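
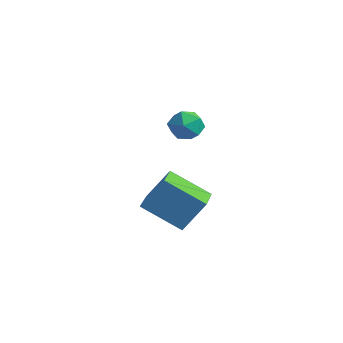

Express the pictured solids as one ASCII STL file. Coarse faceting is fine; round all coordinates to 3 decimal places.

solid 
facet normal 0.149 0.371 0.917
outer loop
vertex -1.046 0.993 2.57
vertex -0.984 0.212 2.876
vertex -0.297 0.613 2.602
endloop
endfacet
facet normal 0.397 0.817 0.418
outer loop
vertex -1.046 0.993 2.57
vertex -0.297 0.613 2.602
vertex -0.511 1.063 1.925
endloop
endfacet
facet normal -0.145 0.989 -0.013
outer loop
vertex -1.046 0.993 2.57
vertex -0.511 1.063 1.925
vertex -1.33 0.941 1.78
endloop
endfacet
facet normal -0.728 0.650 0.219
outer loop
vertex -1.046 0.993 2.57
vertex -1.33 0.941 1.78
vertex -1.623 0.415 2.368
endloop
endfacet
facet normal -0.546 0.268 0.794
outer loop
vertex -1.046 0.993 2.57
vertex -1.623 0.415 2.368
vertex -0.984 0.212 2.876
endloop
endfacet
facet normal 0.883 0.468 0.032
outer loop
vertex -0.511 1.063 1.925
vertex -0.297 0.613 2.602
vertex -0.117 0.325 1.832
endloop
endfacet
facet normal 0.483 -0.254 0.838
outer loop
vertex -0.297 0.613 2.602
vertex -0.984 0.212 2.876
vertex -0.41 -0.201 2.42
endloop
endfacet
facet normal -0.642 -0.423 0.639
outer loop
vertex -0.984 0.212 2.876
vertex -1.623 0.415 2.368
vertex -1.229 -0.323 2.275
endloop
endfacet
facet normal -0.936 0.195 -0.292
outer loop
vertex -1.623 0.415 2.368
vertex -1.33 0.941 1.78
vertex -1.443 0.127 1.598
endloop
endfacet
facet normal 0.007 0.746 -0.666
outer loop
vertex -1.33 0.941 1.78
vertex -0.511 1.063 1.925
vertex -0.756 0.528 1.324
endloop
endfacet
facet normal 0.728 -0.650 -0.219
outer loop
vertex -0.694 -0.253 1.63
vertex -0.117 0.325 1.832
vertex -0.41 -0.201 2.42
endloop
endfacet
facet normal 0.145 -0.989 0.013
outer loop
vertex -0.694 -0.253 1.63
vertex -0.41 -0.201 2.42
vertex -1.229 -0.323 2.275
endloop
endfacet
facet normal -0.397 -0.817 -0.418
outer loop
vertex -0.694 -0.253 1.63
vertex -1.229 -0.323 2.275
vertex -1.443 0.127 1.598
endloop
endfacet
facet normal -0.149 -0.371 -0.917
outer loop
vertex -0.694 -0.253 1.63
vertex -1.443 0.127 1.598
vertex -0.756 0.528 1.324
endloop
endfacet
facet normal 0.546 -0.268 -0.794
outer loop
vertex -0.694 -0.253 1.63
vertex -0.756 0.528 1.324
vertex -0.117 0.325 1.832
endloop
endfacet
facet normal 0.936 -0.195 0.292
outer loop
vertex -0.41 -0.201 2.42
vertex -0.117 0.325 1.832
vertex -0.297 0.613 2.602
endloop
endfacet
facet normal -0.007 -0.746 0.666
outer loop
vertex -1.229 -0.323 2.275
vertex -0.41 -0.201 2.42
vertex -0.984 0.212 2.876
endloop
endfacet
facet normal -0.883 -0.468 -0.032
outer loop
vertex -1.443 0.127 1.598
vertex -1.229 -0.323 2.275
vertex -1.623 0.415 2.368
endloop
endfacet
facet normal -0.483 0.254 -0.838
outer loop
vertex -0.756 0.528 1.324
vertex -1.443 0.127 1.598
vertex -1.33 0.941 1.78
endloop
endfacet
facet normal 0.642 0.423 -0.639
outer loop
vertex -0.117 0.325 1.832
vertex -0.756 0.528 1.324
vertex -0.511 1.063 1.925
endloop
endfacet
facet normal -0.316 -0.480 -0.819
outer loop
vertex -1.923 -1.157 -2.335
vertex -3.056 0.218 -2.704
vertex -0.441 -0.234 -3.447
endloop
endfacet
facet normal 0.623 -0.756 0.203
outer loop
vertex 0.096 0.582 -2.056
vertex -1.923 -1.157 -2.335
vertex -0.441 -0.234 -3.447
endloop
endfacet
facet normal -0.316 -0.480 -0.818
outer loop
vertex -0.441 -0.234 -3.447
vertex -3.056 0.218 -2.704
vertex -1.574 1.141 -3.817
endloop
endfacet
facet normal 0.716 0.445 -0.538
outer loop
vertex -1.574 1.141 -3.817
vertex 0.096 0.582 -2.056
vertex -0.441 -0.234 -3.447
endloop
endfacet
facet normal -0.716 -0.446 0.538
outer loop
vertex -1.923 -1.157 -2.335
vertex -2.519 1.034 -1.313
vertex -3.056 0.218 -2.704
endloop
endfacet
facet normal 0.623 -0.756 0.203
outer loop
vertex -1.386 -0.341 -0.943
vertex -1.923 -1.157 -2.335
vertex 0.096 0.582 -2.056
endloop
endfacet
facet normal -0.716 -0.445 0.537
outer loop
vertex -1.386 -0.341 -0.943
vertex -2.519 1.034 -1.313
vertex -1.923 -1.157 -2.335
endloop
endfacet
facet normal -0.623 0.756 -0.203
outer loop
vertex -3.056 0.218 -2.704
vertex -2.519 1.034 -1.313
vertex -1.574 1.141 -3.817
endloop
endfacet
facet normal 0.716 0.446 -0.537
outer loop
vertex -1.037 1.957 -2.425
vertex 0.096 0.582 -2.056
vertex -1.574 1.141 -3.817
endloop
endfacet
facet normal -0.623 0.756 -0.203
outer loop
vertex -1.574 1.141 -3.817
vertex -2.519 1.034 -1.313
vertex -1.037 1.957 -2.425
endloop
endfacet
facet normal 0.316 0.480 0.819
outer loop
vertex -1.037 1.957 -2.425
vertex -1.386 -0.341 -0.943
vertex 0.096 0.582 -2.056
endloop
endfacet
facet normal 0.315 0.480 0.819
outer loop
vertex -2.519 1.034 -1.313
vertex -1.386 -0.341 -0.943
vertex -1.037 1.957 -2.425
endloop
endfacet

endsolid


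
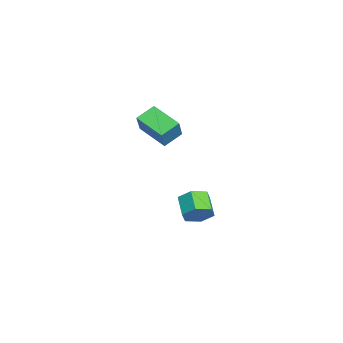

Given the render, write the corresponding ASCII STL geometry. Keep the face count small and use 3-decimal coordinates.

solid 
facet normal -0.536 0.707 0.462
outer loop
vertex 1.671 -1.023 3.887
vertex 2.802 0.276 3.212
vertex 0.85 -0.901 2.747
endloop
endfacet
facet normal -0.611 -0.702 0.365
outer loop
vertex 1.498 -1.756 2.188
vertex 1.671 -1.023 3.887
vertex 0.85 -0.901 2.747
endloop
endfacet
facet normal -0.536 0.707 0.462
outer loop
vertex 0.85 -0.901 2.747
vertex 2.802 0.276 3.212
vertex 1.981 0.398 2.072
endloop
endfacet
facet normal -0.582 0.087 -0.808
outer loop
vertex 1.981 0.398 2.072
vertex 1.498 -1.756 2.188
vertex 0.85 -0.901 2.747
endloop
endfacet
facet normal 0.582 -0.087 0.808
outer loop
vertex 1.671 -1.023 3.887
vertex 3.45 -0.579 2.653
vertex 2.802 0.276 3.212
endloop
endfacet
facet normal -0.611 -0.702 0.365
outer loop
vertex 2.319 -1.878 3.328
vertex 1.671 -1.023 3.887
vertex 1.498 -1.756 2.188
endloop
endfacet
facet normal 0.582 -0.087 0.808
outer loop
vertex 2.319 -1.878 3.328
vertex 3.45 -0.579 2.653
vertex 1.671 -1.023 3.887
endloop
endfacet
facet normal 0.611 0.702 -0.365
outer loop
vertex 2.802 0.276 3.212
vertex 3.45 -0.579 2.653
vertex 1.981 0.398 2.072
endloop
endfacet
facet normal -0.582 0.087 -0.808
outer loop
vertex 2.629 -0.457 1.513
vertex 1.498 -1.756 2.188
vertex 1.981 0.398 2.072
endloop
endfacet
facet normal 0.611 0.702 -0.365
outer loop
vertex 1.981 0.398 2.072
vertex 3.45 -0.579 2.653
vertex 2.629 -0.457 1.513
endloop
endfacet
facet normal 0.536 -0.707 -0.462
outer loop
vertex 2.629 -0.457 1.513
vertex 2.319 -1.878 3.328
vertex 1.498 -1.756 2.188
endloop
endfacet
facet normal 0.536 -0.707 -0.462
outer loop
vertex 3.45 -0.579 2.653
vertex 2.319 -1.878 3.328
vertex 2.629 -0.457 1.513
endloop
endfacet
facet normal 0.829 0.194 -0.525
outer loop
vertex 2.324 1.104 -3.185
vertex 1.825 1.24 -3.922
vertex 2.013 1.927 -3.372
endloop
endfacet
facet normal 0.440 0.354 0.826
outer loop
vertex 2.324 1.104 -3.185
vertex 2.013 1.927 -3.372
vertex 1.213 0.844 -2.482
endloop
endfacet
facet normal 0.440 0.353 0.825
outer loop
vertex 1.213 0.844 -2.482
vertex 2.013 1.927 -3.372
vertex 0.902 1.667 -2.668
endloop
endfacet
facet normal -0.829 -0.195 0.525
outer loop
vertex 1.213 0.844 -2.482
vertex 0.902 1.667 -2.668
vertex 0.715 0.98 -3.218
endloop
endfacet
facet normal 0.828 0.194 -0.526
outer loop
vertex 2.013 1.927 -3.372
vertex 1.825 1.24 -3.922
vertex 1.514 2.064 -4.108
endloop
endfacet
facet normal -0.079 0.969 0.234
outer loop
vertex 2.013 1.927 -3.372
vertex 1.514 2.064 -4.108
vertex 0.902 1.667 -2.668
endloop
endfacet
facet normal -0.079 0.969 0.234
outer loop
vertex 0.902 1.667 -2.668
vertex 1.514 2.064 -4.108
vertex 0.404 1.804 -3.405
endloop
endfacet
facet normal -0.829 -0.194 0.524
outer loop
vertex 0.902 1.667 -2.668
vertex 0.404 1.804 -3.405
vertex 0.715 0.98 -3.218
endloop
endfacet
facet normal 0.829 0.194 -0.525
outer loop
vertex 1.514 2.064 -4.108
vertex 1.825 1.24 -3.922
vertex 1.327 1.376 -4.658
endloop
endfacet
facet normal -0.520 0.615 -0.593
outer loop
vertex 1.514 2.064 -4.108
vertex 1.327 1.376 -4.658
vertex 0.404 1.804 -3.405
endloop
endfacet
facet normal -0.519 0.616 -0.593
outer loop
vertex 0.404 1.804 -3.405
vertex 1.327 1.376 -4.658
vertex 0.216 1.116 -3.955
endloop
endfacet
facet normal -0.829 -0.194 0.525
outer loop
vertex 0.404 1.804 -3.405
vertex 0.216 1.116 -3.955
vertex 0.715 0.98 -3.218
endloop
endfacet
facet normal 0.829 0.195 -0.525
outer loop
vertex 1.327 1.376 -4.658
vertex 1.825 1.24 -3.922
vertex 1.638 0.553 -4.472
endloop
endfacet
facet normal -0.440 -0.353 -0.826
outer loop
vertex 1.327 1.376 -4.658
vertex 1.638 0.553 -4.472
vertex 0.216 1.116 -3.955
endloop
endfacet
facet normal -0.440 -0.354 -0.825
outer loop
vertex 0.216 1.116 -3.955
vertex 1.638 0.553 -4.472
vertex 0.527 0.293 -3.768
endloop
endfacet
facet normal -0.829 -0.194 0.525
outer loop
vertex 0.216 1.116 -3.955
vertex 0.527 0.293 -3.768
vertex 0.715 0.98 -3.218
endloop
endfacet
facet normal 0.829 0.194 -0.524
outer loop
vertex 1.638 0.553 -4.472
vertex 1.825 1.24 -3.922
vertex 2.136 0.416 -3.735
endloop
endfacet
facet normal 0.079 -0.969 -0.233
outer loop
vertex 1.638 0.553 -4.472
vertex 2.136 0.416 -3.735
vertex 0.527 0.293 -3.768
endloop
endfacet
facet normal 0.079 -0.969 -0.234
outer loop
vertex 0.527 0.293 -3.768
vertex 2.136 0.416 -3.735
vertex 1.026 0.156 -3.032
endloop
endfacet
facet normal -0.828 -0.194 0.526
outer loop
vertex 0.527 0.293 -3.768
vertex 1.026 0.156 -3.032
vertex 0.715 0.98 -3.218
endloop
endfacet
facet normal 0.829 0.194 -0.525
outer loop
vertex 2.136 0.416 -3.735
vertex 1.825 1.24 -3.922
vertex 2.324 1.104 -3.185
endloop
endfacet
facet normal 0.519 -0.616 0.593
outer loop
vertex 2.136 0.416 -3.735
vertex 2.324 1.104 -3.185
vertex 1.026 0.156 -3.032
endloop
endfacet
facet normal 0.519 -0.615 0.593
outer loop
vertex 1.026 0.156 -3.032
vertex 2.324 1.104 -3.185
vertex 1.213 0.844 -2.482
endloop
endfacet
facet normal -0.829 -0.194 0.525
outer loop
vertex 1.026 0.156 -3.032
vertex 1.213 0.844 -2.482
vertex 0.715 0.98 -3.218
endloop
endfacet

endsolid


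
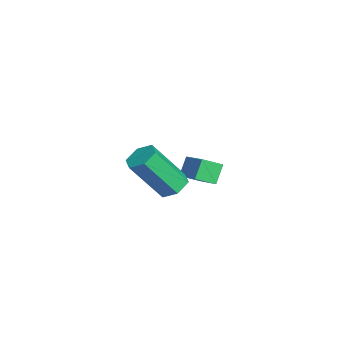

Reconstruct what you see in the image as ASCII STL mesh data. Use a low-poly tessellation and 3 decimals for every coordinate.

solid 
facet normal -0.070 0.576 -0.814
outer loop
vertex 4.361 0.218 -0.868
vertex 3.688 0.117 -0.882
vertex 3.946 0.641 -0.533
endloop
endfacet
facet normal 0.790 0.530 0.309
outer loop
vertex 4.361 0.218 -0.868
vertex 3.946 0.641 -0.533
vertex 4.504 -0.976 0.816
endloop
endfacet
facet normal 0.790 0.530 0.309
outer loop
vertex 4.504 -0.976 0.816
vertex 3.946 0.641 -0.533
vertex 4.09 -0.554 1.151
endloop
endfacet
facet normal 0.070 -0.577 0.814
outer loop
vertex 4.504 -0.976 0.816
vertex 4.09 -0.554 1.151
vertex 3.832 -1.077 0.802
endloop
endfacet
facet normal -0.070 0.577 -0.814
outer loop
vertex 3.946 0.641 -0.533
vertex 3.688 0.117 -0.882
vertex 3.274 0.54 -0.547
endloop
endfacet
facet normal -0.133 0.803 0.581
outer loop
vertex 3.946 0.641 -0.533
vertex 3.274 0.54 -0.547
vertex 4.09 -0.554 1.151
endloop
endfacet
facet normal -0.133 0.803 0.581
outer loop
vertex 4.09 -0.554 1.151
vertex 3.274 0.54 -0.547
vertex 3.417 -0.655 1.137
endloop
endfacet
facet normal 0.070 -0.577 0.814
outer loop
vertex 4.09 -0.554 1.151
vertex 3.417 -0.655 1.137
vertex 3.832 -1.077 0.802
endloop
endfacet
facet normal -0.070 0.577 -0.814
outer loop
vertex 3.274 0.54 -0.547
vertex 3.688 0.117 -0.882
vertex 3.016 0.016 -0.896
endloop
endfacet
facet normal -0.923 0.273 0.272
outer loop
vertex 3.274 0.54 -0.547
vertex 3.016 0.016 -0.896
vertex 3.417 -0.655 1.137
endloop
endfacet
facet normal -0.923 0.273 0.272
outer loop
vertex 3.417 -0.655 1.137
vertex 3.016 0.016 -0.896
vertex 3.159 -1.178 0.788
endloop
endfacet
facet normal 0.070 -0.577 0.814
outer loop
vertex 3.417 -0.655 1.137
vertex 3.159 -1.178 0.788
vertex 3.832 -1.077 0.802
endloop
endfacet
facet normal -0.070 0.577 -0.814
outer loop
vertex 3.016 0.016 -0.896
vertex 3.688 0.117 -0.882
vertex 3.43 -0.406 -1.231
endloop
endfacet
facet normal -0.790 -0.530 -0.309
outer loop
vertex 3.016 0.016 -0.896
vertex 3.43 -0.406 -1.231
vertex 3.159 -1.178 0.788
endloop
endfacet
facet normal -0.790 -0.530 -0.309
outer loop
vertex 3.159 -1.178 0.788
vertex 3.43 -0.406 -1.231
vertex 3.574 -1.601 0.453
endloop
endfacet
facet normal 0.070 -0.576 0.814
outer loop
vertex 3.159 -1.178 0.788
vertex 3.574 -1.601 0.453
vertex 3.832 -1.077 0.802
endloop
endfacet
facet normal -0.070 0.577 -0.814
outer loop
vertex 3.43 -0.406 -1.231
vertex 3.688 0.117 -0.882
vertex 4.103 -0.305 -1.217
endloop
endfacet
facet normal 0.133 -0.803 -0.581
outer loop
vertex 3.43 -0.406 -1.231
vertex 4.103 -0.305 -1.217
vertex 3.574 -1.601 0.453
endloop
endfacet
facet normal 0.133 -0.803 -0.581
outer loop
vertex 3.574 -1.601 0.453
vertex 4.103 -0.305 -1.217
vertex 4.246 -1.5 0.467
endloop
endfacet
facet normal 0.070 -0.577 0.814
outer loop
vertex 3.574 -1.601 0.453
vertex 4.246 -1.5 0.467
vertex 3.832 -1.077 0.802
endloop
endfacet
facet normal -0.070 0.577 -0.814
outer loop
vertex 4.103 -0.305 -1.217
vertex 3.688 0.117 -0.882
vertex 4.361 0.218 -0.868
endloop
endfacet
facet normal 0.923 -0.273 -0.272
outer loop
vertex 4.103 -0.305 -1.217
vertex 4.361 0.218 -0.868
vertex 4.246 -1.5 0.467
endloop
endfacet
facet normal 0.923 -0.273 -0.272
outer loop
vertex 4.246 -1.5 0.467
vertex 4.361 0.218 -0.868
vertex 4.504 -0.976 0.816
endloop
endfacet
facet normal 0.070 -0.577 0.814
outer loop
vertex 4.246 -1.5 0.467
vertex 4.504 -0.976 0.816
vertex 3.832 -1.077 0.802
endloop
endfacet
facet normal -0.516 0.312 0.798
outer loop
vertex -0.39 1.423 -2.026
vertex -0.551 2.245 -2.452
vertex -1.615 0.881 -2.606
endloop
endfacet
facet normal 0.172 -0.874 0.454
outer loop
vertex -1.109 0.575 -3.388
vertex -0.39 1.423 -2.026
vertex -1.615 0.881 -2.606
endloop
endfacet
facet normal -0.516 0.313 0.797
outer loop
vertex -1.615 0.881 -2.606
vertex -0.551 2.245 -2.452
vertex -1.776 1.703 -3.033
endloop
endfacet
facet normal -0.839 -0.371 -0.398
outer loop
vertex -1.776 1.703 -3.033
vertex -1.109 0.575 -3.388
vertex -1.615 0.881 -2.606
endloop
endfacet
facet normal 0.839 0.371 0.398
outer loop
vertex -0.39 1.423 -2.026
vertex -0.045 1.939 -3.234
vertex -0.551 2.245 -2.452
endloop
endfacet
facet normal 0.172 -0.874 0.454
outer loop
vertex 0.116 1.117 -2.807
vertex -0.39 1.423 -2.026
vertex -1.109 0.575 -3.388
endloop
endfacet
facet normal 0.839 0.371 0.398
outer loop
vertex 0.116 1.117 -2.807
vertex -0.045 1.939 -3.234
vertex -0.39 1.423 -2.026
endloop
endfacet
facet normal -0.172 0.875 -0.453
outer loop
vertex -0.551 2.245 -2.452
vertex -0.045 1.939 -3.234
vertex -1.776 1.703 -3.033
endloop
endfacet
facet normal -0.839 -0.371 -0.398
outer loop
vertex -1.27 1.397 -3.814
vertex -1.109 0.575 -3.388
vertex -1.776 1.703 -3.033
endloop
endfacet
facet normal -0.172 0.874 -0.454
outer loop
vertex -1.776 1.703 -3.033
vertex -0.045 1.939 -3.234
vertex -1.27 1.397 -3.814
endloop
endfacet
facet normal 0.516 -0.312 -0.797
outer loop
vertex -1.27 1.397 -3.814
vertex 0.116 1.117 -2.807
vertex -1.109 0.575 -3.388
endloop
endfacet
facet normal 0.516 -0.313 -0.797
outer loop
vertex -0.045 1.939 -3.234
vertex 0.116 1.117 -2.807
vertex -1.27 1.397 -3.814
endloop
endfacet

endsolid


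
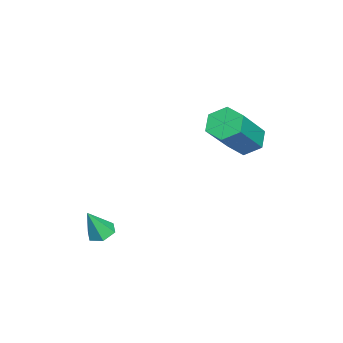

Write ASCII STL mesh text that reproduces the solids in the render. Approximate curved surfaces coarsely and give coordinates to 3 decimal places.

solid 
facet normal -0.657 0.263 -0.707
outer loop
vertex -1.567 3.565 0.767
vertex -1.956 2.977 0.91
vertex -2.089 3.591 1.262
endloop
endfacet
facet normal 0.207 0.964 0.167
outer loop
vertex -1.567 3.565 0.767
vertex -2.089 3.591 1.262
vertex -0.134 2.991 2.307
endloop
endfacet
facet normal 0.207 0.964 0.167
outer loop
vertex -0.134 2.991 2.307
vertex -2.089 3.591 1.262
vertex -0.656 3.017 2.802
endloop
endfacet
facet normal 0.657 -0.264 0.706
outer loop
vertex -0.134 2.991 2.307
vertex -0.656 3.017 2.802
vertex -0.524 2.403 2.45
endloop
endfacet
facet normal -0.657 0.263 -0.706
outer loop
vertex -2.089 3.591 1.262
vertex -1.956 2.977 0.91
vertex -2.478 3.002 1.405
endloop
endfacet
facet normal -0.525 0.512 0.680
outer loop
vertex -2.089 3.591 1.262
vertex -2.478 3.002 1.405
vertex -0.656 3.017 2.802
endloop
endfacet
facet normal -0.525 0.513 0.679
outer loop
vertex -0.656 3.017 2.802
vertex -2.478 3.002 1.405
vertex -1.046 2.428 2.945
endloop
endfacet
facet normal 0.657 -0.264 0.706
outer loop
vertex -0.656 3.017 2.802
vertex -1.046 2.428 2.945
vertex -0.524 2.403 2.45
endloop
endfacet
facet normal -0.657 0.264 -0.706
outer loop
vertex -2.478 3.002 1.405
vertex -1.956 2.977 0.91
vertex -2.346 2.389 1.053
endloop
endfacet
facet normal -0.731 -0.451 0.512
outer loop
vertex -2.478 3.002 1.405
vertex -2.346 2.389 1.053
vertex -1.046 2.428 2.945
endloop
endfacet
facet normal -0.731 -0.452 0.511
outer loop
vertex -1.046 2.428 2.945
vertex -2.346 2.389 1.053
vertex -0.913 1.815 2.593
endloop
endfacet
facet normal 0.657 -0.263 0.706
outer loop
vertex -1.046 2.428 2.945
vertex -0.913 1.815 2.593
vertex -0.524 2.403 2.45
endloop
endfacet
facet normal -0.657 0.264 -0.706
outer loop
vertex -2.346 2.389 1.053
vertex -1.956 2.977 0.91
vertex -1.824 2.363 0.558
endloop
endfacet
facet normal -0.207 -0.964 -0.167
outer loop
vertex -2.346 2.389 1.053
vertex -1.824 2.363 0.558
vertex -0.913 1.815 2.593
endloop
endfacet
facet normal -0.207 -0.964 -0.167
outer loop
vertex -0.913 1.815 2.593
vertex -1.824 2.363 0.558
vertex -0.391 1.789 2.098
endloop
endfacet
facet normal 0.657 -0.263 0.707
outer loop
vertex -0.913 1.815 2.593
vertex -0.391 1.789 2.098
vertex -0.524 2.403 2.45
endloop
endfacet
facet normal -0.657 0.264 -0.706
outer loop
vertex -1.824 2.363 0.558
vertex -1.956 2.977 0.91
vertex -1.434 2.952 0.415
endloop
endfacet
facet normal 0.525 -0.513 -0.680
outer loop
vertex -1.824 2.363 0.558
vertex -1.434 2.952 0.415
vertex -0.391 1.789 2.098
endloop
endfacet
facet normal 0.525 -0.512 -0.679
outer loop
vertex -0.391 1.789 2.098
vertex -1.434 2.952 0.415
vertex -0.002 2.378 1.955
endloop
endfacet
facet normal 0.657 -0.263 0.706
outer loop
vertex -0.391 1.789 2.098
vertex -0.002 2.378 1.955
vertex -0.524 2.403 2.45
endloop
endfacet
facet normal -0.657 0.263 -0.706
outer loop
vertex -1.434 2.952 0.415
vertex -1.956 2.977 0.91
vertex -1.567 3.565 0.767
endloop
endfacet
facet normal 0.731 0.452 -0.511
outer loop
vertex -1.434 2.952 0.415
vertex -1.567 3.565 0.767
vertex -0.002 2.378 1.955
endloop
endfacet
facet normal 0.731 0.451 -0.512
outer loop
vertex -0.002 2.378 1.955
vertex -1.567 3.565 0.767
vertex -0.134 2.991 2.307
endloop
endfacet
facet normal 0.657 -0.264 0.706
outer loop
vertex -0.002 2.378 1.955
vertex -0.134 2.991 2.307
vertex -0.524 2.403 2.45
endloop
endfacet
facet normal -0.250 0.335 -0.908
outer loop
vertex 1.276 -1.375 -2.545
vertex 0.767 -1.535 -2.464
vertex 0.919 -1.037 -2.322
endloop
endfacet
facet normal 0.750 0.538 0.386
outer loop
vertex 1.276 -1.375 -2.545
vertex 0.919 -1.037 -2.322
vertex 1.073 -1.945 -1.356
endloop
endfacet
facet normal -0.252 0.336 -0.908
outer loop
vertex 0.919 -1.037 -2.322
vertex 0.767 -1.535 -2.464
vertex 0.41 -1.197 -2.24
endloop
endfacet
facet normal -0.114 0.715 0.690
outer loop
vertex 0.919 -1.037 -2.322
vertex 0.41 -1.197 -2.24
vertex 1.073 -1.945 -1.356
endloop
endfacet
facet normal -0.251 0.336 -0.908
outer loop
vertex 0.41 -1.197 -2.24
vertex 0.767 -1.535 -2.464
vertex 0.257 -1.695 -2.382
endloop
endfacet
facet normal -0.774 0.058 0.630
outer loop
vertex 0.41 -1.197 -2.24
vertex 0.257 -1.695 -2.382
vertex 1.073 -1.945 -1.356
endloop
endfacet
facet normal -0.251 0.336 -0.908
outer loop
vertex 0.257 -1.695 -2.382
vertex 0.767 -1.535 -2.464
vertex 0.614 -2.033 -2.606
endloop
endfacet
facet normal -0.570 -0.778 0.264
outer loop
vertex 0.257 -1.695 -2.382
vertex 0.614 -2.033 -2.606
vertex 1.073 -1.945 -1.356
endloop
endfacet
facet normal -0.252 0.336 -0.908
outer loop
vertex 0.614 -2.033 -2.606
vertex 0.767 -1.535 -2.464
vertex 1.123 -1.873 -2.688
endloop
endfacet
facet normal 0.294 -0.955 -0.041
outer loop
vertex 0.614 -2.033 -2.606
vertex 1.123 -1.873 -2.688
vertex 1.073 -1.945 -1.356
endloop
endfacet
facet normal -0.250 0.338 -0.907
outer loop
vertex 1.123 -1.873 -2.688
vertex 0.767 -1.535 -2.464
vertex 1.276 -1.375 -2.545
endloop
endfacet
facet normal 0.954 -0.299 0.020
outer loop
vertex 1.123 -1.873 -2.688
vertex 1.276 -1.375 -2.545
vertex 1.073 -1.945 -1.356
endloop
endfacet

endsolid


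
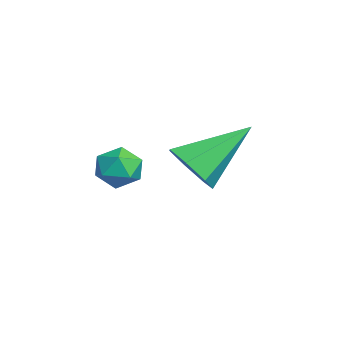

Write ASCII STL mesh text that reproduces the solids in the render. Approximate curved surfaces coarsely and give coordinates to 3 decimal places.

solid 
facet normal -0.372 0.732 0.571
outer loop
vertex 2.941 1.556 -2.576
vertex 3.115 1.213 -2.023
vertex 3.547 1.648 -2.299
endloop
endfacet
facet normal -0.128 0.991 -0.049
outer loop
vertex 2.941 1.556 -2.576
vertex 3.547 1.648 -2.299
vertex 3.485 1.607 -2.968
endloop
endfacet
facet normal -0.478 0.662 -0.578
outer loop
vertex 2.941 1.556 -2.576
vertex 3.485 1.607 -2.968
vertex 3.014 1.147 -3.105
endloop
endfacet
facet normal -0.938 0.200 -0.284
outer loop
vertex 2.941 1.556 -2.576
vertex 3.014 1.147 -3.105
vertex 2.785 0.903 -2.521
endloop
endfacet
facet normal -0.871 0.244 0.426
outer loop
vertex 2.941 1.556 -2.576
vertex 2.785 0.903 -2.521
vertex 3.115 1.213 -2.023
endloop
endfacet
facet normal 0.561 0.821 -0.102
outer loop
vertex 3.485 1.607 -2.968
vertex 3.547 1.648 -2.299
vertex 3.995 1.297 -2.659
endloop
endfacet
facet normal 0.171 0.402 0.900
outer loop
vertex 3.547 1.648 -2.299
vertex 3.115 1.213 -2.023
vertex 3.766 1.053 -2.075
endloop
endfacet
facet normal -0.639 -0.388 0.665
outer loop
vertex 3.115 1.213 -2.023
vertex 2.785 0.903 -2.521
vertex 3.295 0.593 -2.212
endloop
endfacet
facet normal -0.747 -0.457 -0.484
outer loop
vertex 2.785 0.903 -2.521
vertex 3.014 1.147 -3.105
vertex 3.233 0.552 -2.881
endloop
endfacet
facet normal -0.005 0.290 -0.957
outer loop
vertex 3.014 1.147 -3.105
vertex 3.485 1.607 -2.968
vertex 3.665 0.987 -3.157
endloop
endfacet
facet normal 0.938 -0.200 0.284
outer loop
vertex 3.839 0.644 -2.604
vertex 3.995 1.297 -2.659
vertex 3.766 1.053 -2.075
endloop
endfacet
facet normal 0.478 -0.662 0.578
outer loop
vertex 3.839 0.644 -2.604
vertex 3.766 1.053 -2.075
vertex 3.295 0.593 -2.212
endloop
endfacet
facet normal 0.128 -0.991 0.049
outer loop
vertex 3.839 0.644 -2.604
vertex 3.295 0.593 -2.212
vertex 3.233 0.552 -2.881
endloop
endfacet
facet normal 0.372 -0.732 -0.571
outer loop
vertex 3.839 0.644 -2.604
vertex 3.233 0.552 -2.881
vertex 3.665 0.987 -3.157
endloop
endfacet
facet normal 0.871 -0.244 -0.426
outer loop
vertex 3.839 0.644 -2.604
vertex 3.665 0.987 -3.157
vertex 3.995 1.297 -2.659
endloop
endfacet
facet normal 0.747 0.457 0.484
outer loop
vertex 3.766 1.053 -2.075
vertex 3.995 1.297 -2.659
vertex 3.547 1.648 -2.299
endloop
endfacet
facet normal 0.005 -0.290 0.957
outer loop
vertex 3.295 0.593 -2.212
vertex 3.766 1.053 -2.075
vertex 3.115 1.213 -2.023
endloop
endfacet
facet normal -0.561 -0.821 0.102
outer loop
vertex 3.233 0.552 -2.881
vertex 3.295 0.593 -2.212
vertex 2.785 0.903 -2.521
endloop
endfacet
facet normal -0.171 -0.402 -0.900
outer loop
vertex 3.665 0.987 -3.157
vertex 3.233 0.552 -2.881
vertex 3.014 1.147 -3.105
endloop
endfacet
facet normal 0.639 0.388 -0.665
outer loop
vertex 3.995 1.297 -2.659
vertex 3.665 0.987 -3.157
vertex 3.485 1.607 -2.968
endloop
endfacet
facet normal 0.184 -0.794 -0.579
outer loop
vertex 2.779 2.824 -2.823
vertex 2.118 3.04 -3.33
vertex 2.942 3.277 -3.393
endloop
endfacet
facet normal 0.830 0.296 0.472
outer loop
vertex 2.779 2.824 -2.823
vertex 2.942 3.277 -3.393
vertex 1.742 4.66 -2.15
endloop
endfacet
facet normal 0.185 -0.795 -0.578
outer loop
vertex 2.942 3.277 -3.393
vertex 2.118 3.04 -3.33
vertex 2.485 3.551 -3.916
endloop
endfacet
facet normal 0.653 0.734 -0.186
outer loop
vertex 2.942 3.277 -3.393
vertex 2.485 3.551 -3.916
vertex 1.742 4.66 -2.15
endloop
endfacet
facet normal 0.184 -0.795 -0.578
outer loop
vertex 2.485 3.551 -3.916
vertex 2.118 3.04 -3.33
vertex 1.752 3.44 -3.997
endloop
endfacet
facet normal -0.065 0.832 -0.550
outer loop
vertex 2.485 3.551 -3.916
vertex 1.752 3.44 -3.997
vertex 1.742 4.66 -2.15
endloop
endfacet
facet normal 0.185 -0.795 -0.578
outer loop
vertex 1.752 3.44 -3.997
vertex 2.118 3.04 -3.33
vertex 1.294 3.027 -3.576
endloop
endfacet
facet normal -0.783 0.517 -0.345
outer loop
vertex 1.752 3.44 -3.997
vertex 1.294 3.027 -3.576
vertex 1.742 4.66 -2.15
endloop
endfacet
facet normal 0.185 -0.795 -0.578
outer loop
vertex 1.294 3.027 -3.576
vertex 2.118 3.04 -3.33
vertex 1.457 2.624 -2.97
endloop
endfacet
facet normal -0.961 0.024 0.275
outer loop
vertex 1.294 3.027 -3.576
vertex 1.457 2.624 -2.97
vertex 1.742 4.66 -2.15
endloop
endfacet
facet normal 0.184 -0.794 -0.579
outer loop
vertex 1.457 2.624 -2.97
vertex 2.118 3.04 -3.33
vertex 2.118 2.533 -2.635
endloop
endfacet
facet normal -0.465 -0.274 0.842
outer loop
vertex 1.457 2.624 -2.97
vertex 2.118 2.533 -2.635
vertex 1.742 4.66 -2.15
endloop
endfacet
facet normal 0.185 -0.794 -0.579
outer loop
vertex 2.118 2.533 -2.635
vertex 2.118 3.04 -3.33
vertex 2.779 2.824 -2.823
endloop
endfacet
facet normal 0.332 -0.153 0.931
outer loop
vertex 2.118 2.533 -2.635
vertex 2.779 2.824 -2.823
vertex 1.742 4.66 -2.15
endloop
endfacet

endsolid


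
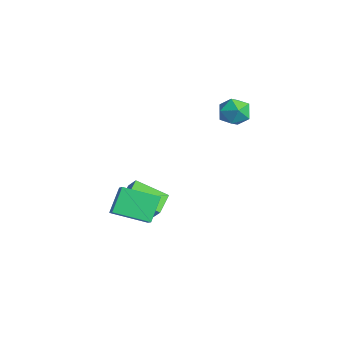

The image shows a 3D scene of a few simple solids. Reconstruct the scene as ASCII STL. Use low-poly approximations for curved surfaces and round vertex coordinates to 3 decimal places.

solid 
facet normal -0.997 0.005 0.077
outer loop
vertex -0.742 1.699 2.766
vertex -0.695 1.175 3.409
vertex -0.681 1.996 3.539
endloop
endfacet
facet normal -0.758 0.627 -0.181
outer loop
vertex -0.742 1.699 2.766
vertex -0.681 1.996 3.539
vertex -0.245 2.345 2.924
endloop
endfacet
facet normal -0.391 0.491 -0.779
outer loop
vertex -0.742 1.699 2.766
vertex -0.245 2.345 2.924
vertex 0.01 1.741 2.415
endloop
endfacet
facet normal -0.403 -0.213 -0.890
outer loop
vertex -0.742 1.699 2.766
vertex 0.01 1.741 2.415
vertex -0.268 1.018 2.714
endloop
endfacet
facet normal -0.778 -0.514 -0.362
outer loop
vertex -0.742 1.699 2.766
vertex -0.268 1.018 2.714
vertex -0.695 1.175 3.409
endloop
endfacet
facet normal -0.307 0.905 0.296
outer loop
vertex -0.245 2.345 2.924
vertex -0.681 1.996 3.539
vertex 0.108 2.222 3.666
endloop
endfacet
facet normal -0.693 -0.101 0.714
outer loop
vertex -0.681 1.996 3.539
vertex -0.695 1.175 3.409
vertex -0.17 1.499 3.965
endloop
endfacet
facet normal -0.338 -0.941 0.005
outer loop
vertex -0.695 1.175 3.409
vertex -0.268 1.018 2.714
vertex 0.085 0.895 3.456
endloop
endfacet
facet normal 0.267 -0.454 -0.850
outer loop
vertex -0.268 1.018 2.714
vertex 0.01 1.741 2.415
vertex 0.521 1.244 2.841
endloop
endfacet
facet normal 0.286 0.685 -0.670
outer loop
vertex 0.01 1.741 2.415
vertex -0.245 2.345 2.924
vertex 0.535 2.065 2.971
endloop
endfacet
facet normal 0.403 0.213 0.890
outer loop
vertex 0.582 1.541 3.614
vertex 0.108 2.222 3.666
vertex -0.17 1.499 3.965
endloop
endfacet
facet normal 0.391 -0.491 0.779
outer loop
vertex 0.582 1.541 3.614
vertex -0.17 1.499 3.965
vertex 0.085 0.895 3.456
endloop
endfacet
facet normal 0.758 -0.627 0.181
outer loop
vertex 0.582 1.541 3.614
vertex 0.085 0.895 3.456
vertex 0.521 1.244 2.841
endloop
endfacet
facet normal 0.997 -0.005 -0.077
outer loop
vertex 0.582 1.541 3.614
vertex 0.521 1.244 2.841
vertex 0.535 2.065 2.971
endloop
endfacet
facet normal 0.778 0.514 0.362
outer loop
vertex 0.582 1.541 3.614
vertex 0.535 2.065 2.971
vertex 0.108 2.222 3.666
endloop
endfacet
facet normal -0.267 0.454 0.850
outer loop
vertex -0.17 1.499 3.965
vertex 0.108 2.222 3.666
vertex -0.681 1.996 3.539
endloop
endfacet
facet normal -0.286 -0.685 0.670
outer loop
vertex 0.085 0.895 3.456
vertex -0.17 1.499 3.965
vertex -0.695 1.175 3.409
endloop
endfacet
facet normal 0.307 -0.905 -0.296
outer loop
vertex 0.521 1.244 2.841
vertex 0.085 0.895 3.456
vertex -0.268 1.018 2.714
endloop
endfacet
facet normal 0.693 0.101 -0.714
outer loop
vertex 0.535 2.065 2.971
vertex 0.521 1.244 2.841
vertex 0.01 1.741 2.415
endloop
endfacet
facet normal 0.338 0.941 -0.005
outer loop
vertex 0.108 2.222 3.666
vertex 0.535 2.065 2.971
vertex -0.245 2.345 2.924
endloop
endfacet
facet normal -0.649 -0.203 -0.733
outer loop
vertex -1.444 -3.218 -2.364
vertex -2.236 -2.523 -1.856
vertex -0.849 -1.888 -3.259
endloop
endfacet
facet normal 0.677 -0.595 -0.434
outer loop
vertex -0.304 -1.717 -2.644
vertex -1.444 -3.218 -2.364
vertex -0.849 -1.888 -3.259
endloop
endfacet
facet normal -0.648 -0.204 -0.733
outer loop
vertex -0.849 -1.888 -3.259
vertex -2.236 -2.523 -1.856
vertex -1.641 -1.193 -2.752
endloop
endfacet
facet normal 0.347 0.778 -0.524
outer loop
vertex -1.641 -1.193 -2.752
vertex -0.304 -1.717 -2.644
vertex -0.849 -1.888 -3.259
endloop
endfacet
facet normal -0.347 -0.778 0.524
outer loop
vertex -1.444 -3.218 -2.364
vertex -1.691 -2.352 -1.241
vertex -2.236 -2.523 -1.856
endloop
endfacet
facet normal 0.677 -0.595 -0.434
outer loop
vertex -0.899 -3.047 -1.748
vertex -1.444 -3.218 -2.364
vertex -0.304 -1.717 -2.644
endloop
endfacet
facet normal -0.348 -0.778 0.523
outer loop
vertex -0.899 -3.047 -1.748
vertex -1.691 -2.352 -1.241
vertex -1.444 -3.218 -2.364
endloop
endfacet
facet normal -0.676 0.595 0.434
outer loop
vertex -2.236 -2.523 -1.856
vertex -1.691 -2.352 -1.241
vertex -1.641 -1.193 -2.752
endloop
endfacet
facet normal 0.347 0.778 -0.523
outer loop
vertex -1.096 -1.022 -2.136
vertex -0.304 -1.717 -2.644
vertex -1.641 -1.193 -2.752
endloop
endfacet
facet normal -0.677 0.595 0.434
outer loop
vertex -1.641 -1.193 -2.752
vertex -1.691 -2.352 -1.241
vertex -1.096 -1.022 -2.136
endloop
endfacet
facet normal 0.649 0.204 0.733
outer loop
vertex -1.096 -1.022 -2.136
vertex -0.899 -3.047 -1.748
vertex -0.304 -1.717 -2.644
endloop
endfacet
facet normal 0.648 0.204 0.734
outer loop
vertex -1.691 -2.352 -1.241
vertex -0.899 -3.047 -1.748
vertex -1.096 -1.022 -2.136
endloop
endfacet
facet normal -0.826 0.121 -0.551
outer loop
vertex 0.387 -3.797 -0.216
vertex 0.993 -2.295 -0.794
vertex 0.999 -4.452 -1.278
endloop
endfacet
facet normal -0.352 -0.874 0.336
outer loop
vertex 1.767 -4.565 -0.766
vertex 0.387 -3.797 -0.216
vertex 0.999 -4.452 -1.278
endloop
endfacet
facet normal -0.826 0.121 -0.551
outer loop
vertex 0.999 -4.452 -1.278
vertex 0.993 -2.295 -0.794
vertex 1.605 -2.95 -1.856
endloop
endfacet
facet normal 0.440 -0.472 -0.764
outer loop
vertex 1.605 -2.95 -1.856
vertex 1.767 -4.565 -0.766
vertex 0.999 -4.452 -1.278
endloop
endfacet
facet normal -0.440 0.472 0.764
outer loop
vertex 0.387 -3.797 -0.216
vertex 1.761 -2.408 -0.282
vertex 0.993 -2.295 -0.794
endloop
endfacet
facet normal -0.352 -0.874 0.336
outer loop
vertex 1.155 -3.91 0.296
vertex 0.387 -3.797 -0.216
vertex 1.767 -4.565 -0.766
endloop
endfacet
facet normal -0.440 0.472 0.764
outer loop
vertex 1.155 -3.91 0.296
vertex 1.761 -2.408 -0.282
vertex 0.387 -3.797 -0.216
endloop
endfacet
facet normal 0.352 0.874 -0.336
outer loop
vertex 0.993 -2.295 -0.794
vertex 1.761 -2.408 -0.282
vertex 1.605 -2.95 -1.856
endloop
endfacet
facet normal 0.440 -0.472 -0.764
outer loop
vertex 2.373 -3.063 -1.344
vertex 1.767 -4.565 -0.766
vertex 1.605 -2.95 -1.856
endloop
endfacet
facet normal 0.352 0.874 -0.336
outer loop
vertex 1.605 -2.95 -1.856
vertex 1.761 -2.408 -0.282
vertex 2.373 -3.063 -1.344
endloop
endfacet
facet normal 0.826 -0.121 0.551
outer loop
vertex 2.373 -3.063 -1.344
vertex 1.155 -3.91 0.296
vertex 1.767 -4.565 -0.766
endloop
endfacet
facet normal 0.826 -0.121 0.551
outer loop
vertex 1.761 -2.408 -0.282
vertex 1.155 -3.91 0.296
vertex 2.373 -3.063 -1.344
endloop
endfacet

endsolid


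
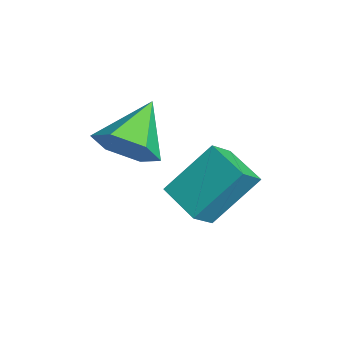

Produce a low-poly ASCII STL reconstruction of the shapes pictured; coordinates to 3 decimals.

solid 
facet normal 0.598 -0.551 -0.582
outer loop
vertex 3.097 -1.334 3.669
vertex 2.747 -0.876 2.876
vertex 3.531 -0.518 3.343
endloop
endfacet
facet normal 0.336 0.190 0.922
outer loop
vertex 3.097 -1.334 3.669
vertex 3.531 -0.518 3.343
vertex 1.713 0.076 3.884
endloop
endfacet
facet normal 0.598 -0.551 -0.582
outer loop
vertex 3.531 -0.518 3.343
vertex 2.747 -0.876 2.876
vertex 3.181 -0.06 2.55
endloop
endfacet
facet normal 0.381 0.864 0.331
outer loop
vertex 3.531 -0.518 3.343
vertex 3.181 -0.06 2.55
vertex 1.713 0.076 3.884
endloop
endfacet
facet normal 0.598 -0.551 -0.583
outer loop
vertex 3.181 -0.06 2.55
vertex 2.747 -0.876 2.876
vertex 2.397 -0.418 2.084
endloop
endfacet
facet normal -0.219 0.916 -0.335
outer loop
vertex 3.181 -0.06 2.55
vertex 2.397 -0.418 2.084
vertex 1.713 0.076 3.884
endloop
endfacet
facet normal 0.598 -0.551 -0.583
outer loop
vertex 2.397 -0.418 2.084
vertex 2.747 -0.876 2.876
vertex 1.963 -1.234 2.41
endloop
endfacet
facet normal -0.863 0.296 -0.409
outer loop
vertex 2.397 -0.418 2.084
vertex 1.963 -1.234 2.41
vertex 1.713 0.076 3.884
endloop
endfacet
facet normal 0.598 -0.551 -0.583
outer loop
vertex 1.963 -1.234 2.41
vertex 2.747 -0.876 2.876
vertex 2.313 -1.692 3.202
endloop
endfacet
facet normal -0.908 -0.378 0.182
outer loop
vertex 1.963 -1.234 2.41
vertex 2.313 -1.692 3.202
vertex 1.713 0.076 3.884
endloop
endfacet
facet normal 0.598 -0.551 -0.582
outer loop
vertex 2.313 -1.692 3.202
vertex 2.747 -0.876 2.876
vertex 3.097 -1.334 3.669
endloop
endfacet
facet normal -0.308 -0.432 0.848
outer loop
vertex 2.313 -1.692 3.202
vertex 3.097 -1.334 3.669
vertex 1.713 0.076 3.884
endloop
endfacet
facet normal -0.458 0.646 -0.610
outer loop
vertex 1.888 2.133 1.776
vertex 3.114 2.624 1.376
vertex 1.946 0.817 0.339
endloop
endfacet
facet normal -0.888 -0.356 0.290
outer loop
vertex 2.386 0.196 0.924
vertex 1.888 2.133 1.776
vertex 1.946 0.817 0.339
endloop
endfacet
facet normal -0.458 0.646 -0.610
outer loop
vertex 1.946 0.817 0.339
vertex 3.114 2.624 1.376
vertex 3.172 1.308 -0.062
endloop
endfacet
facet normal 0.029 -0.675 -0.738
outer loop
vertex 3.172 1.308 -0.062
vertex 2.386 0.196 0.924
vertex 1.946 0.817 0.339
endloop
endfacet
facet normal -0.029 0.674 0.738
outer loop
vertex 1.888 2.133 1.776
vertex 3.554 2.003 1.961
vertex 3.114 2.624 1.376
endloop
endfacet
facet normal -0.888 -0.356 0.290
outer loop
vertex 2.328 1.512 2.362
vertex 1.888 2.133 1.776
vertex 2.386 0.196 0.924
endloop
endfacet
facet normal -0.029 0.675 0.737
outer loop
vertex 2.328 1.512 2.362
vertex 3.554 2.003 1.961
vertex 1.888 2.133 1.776
endloop
endfacet
facet normal 0.888 0.356 -0.290
outer loop
vertex 3.114 2.624 1.376
vertex 3.554 2.003 1.961
vertex 3.172 1.308 -0.062
endloop
endfacet
facet normal 0.030 -0.675 -0.737
outer loop
vertex 3.612 0.687 0.524
vertex 2.386 0.196 0.924
vertex 3.172 1.308 -0.062
endloop
endfacet
facet normal 0.888 0.356 -0.290
outer loop
vertex 3.172 1.308 -0.062
vertex 3.554 2.003 1.961
vertex 3.612 0.687 0.524
endloop
endfacet
facet normal 0.458 -0.647 0.610
outer loop
vertex 3.612 0.687 0.524
vertex 2.328 1.512 2.362
vertex 2.386 0.196 0.924
endloop
endfacet
facet normal 0.458 -0.646 0.610
outer loop
vertex 3.554 2.003 1.961
vertex 2.328 1.512 2.362
vertex 3.612 0.687 0.524
endloop
endfacet

endsolid


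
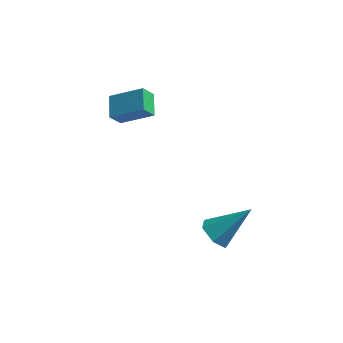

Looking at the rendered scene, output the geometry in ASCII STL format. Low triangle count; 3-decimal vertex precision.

solid 
facet normal -0.660 -0.355 -0.663
outer loop
vertex 2.392 0.193 -4.501
vertex 1.896 -0.101 -3.85
vertex 1.775 0.703 -4.16
endloop
endfacet
facet normal 0.450 0.804 -0.389
outer loop
vertex 2.392 0.193 -4.501
vertex 1.775 0.703 -4.16
vertex 3.344 0.681 -2.39
endloop
endfacet
facet normal -0.659 -0.355 -0.664
outer loop
vertex 1.775 0.703 -4.16
vertex 1.896 -0.101 -3.85
vertex 1.278 0.408 -3.509
endloop
endfacet
facet normal -0.251 0.939 0.234
outer loop
vertex 1.775 0.703 -4.16
vertex 1.278 0.408 -3.509
vertex 3.344 0.681 -2.39
endloop
endfacet
facet normal -0.659 -0.355 -0.663
outer loop
vertex 1.278 0.408 -3.509
vertex 1.896 -0.101 -3.85
vertex 1.399 -0.395 -3.199
endloop
endfacet
facet normal -0.486 0.250 0.837
outer loop
vertex 1.278 0.408 -3.509
vertex 1.399 -0.395 -3.199
vertex 3.344 0.681 -2.39
endloop
endfacet
facet normal -0.658 -0.356 -0.663
outer loop
vertex 1.399 -0.395 -3.199
vertex 1.896 -0.101 -3.85
vertex 2.017 -0.905 -3.539
endloop
endfacet
facet normal -0.023 -0.574 0.819
outer loop
vertex 1.399 -0.395 -3.199
vertex 2.017 -0.905 -3.539
vertex 3.344 0.681 -2.39
endloop
endfacet
facet normal -0.659 -0.356 -0.663
outer loop
vertex 2.017 -0.905 -3.539
vertex 1.896 -0.101 -3.85
vertex 2.513 -0.61 -4.19
endloop
endfacet
facet normal 0.678 -0.709 0.195
outer loop
vertex 2.017 -0.905 -3.539
vertex 2.513 -0.61 -4.19
vertex 3.344 0.681 -2.39
endloop
endfacet
facet normal -0.659 -0.356 -0.663
outer loop
vertex 2.513 -0.61 -4.19
vertex 1.896 -0.101 -3.85
vertex 2.392 0.193 -4.501
endloop
endfacet
facet normal 0.913 -0.020 -0.407
outer loop
vertex 2.513 -0.61 -4.19
vertex 2.392 0.193 -4.501
vertex 3.344 0.681 -2.39
endloop
endfacet
facet normal -0.872 -0.058 -0.487
outer loop
vertex -3.82 3.023 0.269
vertex -4.154 4.122 0.736
vertex -3.435 3.454 -0.472
endloop
endfacet
facet normal 0.269 -0.887 -0.376
outer loop
vertex -1.866 3.558 0.404
vertex -3.82 3.023 0.269
vertex -3.435 3.454 -0.472
endloop
endfacet
facet normal -0.872 -0.058 -0.487
outer loop
vertex -3.435 3.454 -0.472
vertex -4.154 4.122 0.736
vertex -3.769 4.554 -0.005
endloop
endfacet
facet normal 0.410 0.459 -0.788
outer loop
vertex -3.769 4.554 -0.005
vertex -1.866 3.558 0.404
vertex -3.435 3.454 -0.472
endloop
endfacet
facet normal -0.410 -0.459 0.788
outer loop
vertex -3.82 3.023 0.269
vertex -2.585 4.226 1.612
vertex -4.154 4.122 0.736
endloop
endfacet
facet normal 0.269 -0.886 -0.377
outer loop
vertex -2.251 3.126 1.145
vertex -3.82 3.023 0.269
vertex -1.866 3.558 0.404
endloop
endfacet
facet normal -0.410 -0.459 0.788
outer loop
vertex -2.251 3.126 1.145
vertex -2.585 4.226 1.612
vertex -3.82 3.023 0.269
endloop
endfacet
facet normal -0.269 0.886 0.377
outer loop
vertex -4.154 4.122 0.736
vertex -2.585 4.226 1.612
vertex -3.769 4.554 -0.005
endloop
endfacet
facet normal 0.410 0.459 -0.788
outer loop
vertex -2.2 4.657 0.871
vertex -1.866 3.558 0.404
vertex -3.769 4.554 -0.005
endloop
endfacet
facet normal -0.268 0.887 0.376
outer loop
vertex -3.769 4.554 -0.005
vertex -2.585 4.226 1.612
vertex -2.2 4.657 0.871
endloop
endfacet
facet normal 0.872 0.058 0.487
outer loop
vertex -2.2 4.657 0.871
vertex -2.251 3.126 1.145
vertex -1.866 3.558 0.404
endloop
endfacet
facet normal 0.872 0.058 0.487
outer loop
vertex -2.585 4.226 1.612
vertex -2.251 3.126 1.145
vertex -2.2 4.657 0.871
endloop
endfacet

endsolid


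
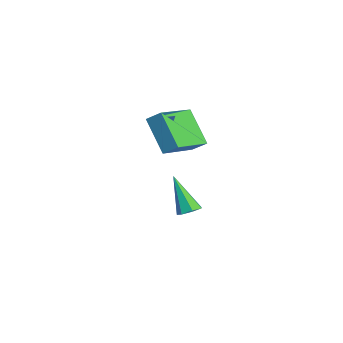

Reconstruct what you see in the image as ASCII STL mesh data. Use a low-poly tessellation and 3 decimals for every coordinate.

solid 
facet normal -0.594 -0.267 0.759
outer loop
vertex 3.399 -0.492 2.649
vertex 2.136 0.892 2.148
vertex 3.003 -1.037 2.147
endloop
endfacet
facet normal 0.652 -0.712 0.259
outer loop
vertex 4.124 -0.532 0.712
vertex 3.399 -0.492 2.649
vertex 3.003 -1.037 2.147
endloop
endfacet
facet normal -0.593 -0.267 0.759
outer loop
vertex 3.003 -1.037 2.147
vertex 2.136 0.892 2.148
vertex 1.739 0.347 1.646
endloop
endfacet
facet normal -0.473 -0.648 -0.597
outer loop
vertex 1.739 0.347 1.646
vertex 4.124 -0.532 0.712
vertex 3.003 -1.037 2.147
endloop
endfacet
facet normal 0.473 0.648 0.597
outer loop
vertex 3.399 -0.492 2.649
vertex 3.257 1.397 0.713
vertex 2.136 0.892 2.148
endloop
endfacet
facet normal 0.652 -0.713 0.259
outer loop
vertex 4.521 0.013 1.214
vertex 3.399 -0.492 2.649
vertex 4.124 -0.532 0.712
endloop
endfacet
facet normal 0.473 0.648 0.597
outer loop
vertex 4.521 0.013 1.214
vertex 3.257 1.397 0.713
vertex 3.399 -0.492 2.649
endloop
endfacet
facet normal -0.652 0.713 -0.258
outer loop
vertex 2.136 0.892 2.148
vertex 3.257 1.397 0.713
vertex 1.739 0.347 1.646
endloop
endfacet
facet normal -0.473 -0.648 -0.598
outer loop
vertex 2.861 0.852 0.211
vertex 4.124 -0.532 0.712
vertex 1.739 0.347 1.646
endloop
endfacet
facet normal -0.652 0.712 -0.259
outer loop
vertex 1.739 0.347 1.646
vertex 3.257 1.397 0.713
vertex 2.861 0.852 0.211
endloop
endfacet
facet normal 0.594 0.267 -0.759
outer loop
vertex 2.861 0.852 0.211
vertex 4.521 0.013 1.214
vertex 4.124 -0.532 0.712
endloop
endfacet
facet normal 0.594 0.268 -0.759
outer loop
vertex 3.257 1.397 0.713
vertex 4.521 0.013 1.214
vertex 2.861 0.852 0.211
endloop
endfacet
facet normal 0.405 0.286 -0.868
outer loop
vertex 2.498 0.952 -3.595
vertex 1.988 0.912 -3.846
vertex 2.223 1.363 -3.588
endloop
endfacet
facet normal 0.601 0.390 0.698
outer loop
vertex 2.498 0.952 -3.595
vertex 2.223 1.363 -3.588
vertex 1.192 0.348 -2.134
endloop
endfacet
facet normal 0.404 0.286 -0.869
outer loop
vertex 2.223 1.363 -3.588
vertex 1.988 0.912 -3.846
vertex 1.771 1.434 -3.775
endloop
endfacet
facet normal -0.086 0.845 0.529
outer loop
vertex 2.223 1.363 -3.588
vertex 1.771 1.434 -3.775
vertex 1.192 0.348 -2.134
endloop
endfacet
facet normal 0.404 0.286 -0.869
outer loop
vertex 1.771 1.434 -3.775
vertex 1.988 0.912 -3.846
vertex 1.482 1.113 -4.015
endloop
endfacet
facet normal -0.783 0.609 0.127
outer loop
vertex 1.771 1.434 -3.775
vertex 1.482 1.113 -4.015
vertex 1.192 0.348 -2.134
endloop
endfacet
facet normal 0.404 0.286 -0.869
outer loop
vertex 1.482 1.113 -4.015
vertex 1.988 0.912 -3.846
vertex 1.574 0.64 -4.128
endloop
endfacet
facet normal -0.969 -0.139 -0.206
outer loop
vertex 1.482 1.113 -4.015
vertex 1.574 0.64 -4.128
vertex 1.192 0.348 -2.134
endloop
endfacet
facet normal 0.404 0.285 -0.869
outer loop
vertex 1.574 0.64 -4.128
vertex 1.988 0.912 -3.846
vertex 1.978 0.372 -4.028
endloop
endfacet
facet normal -0.501 -0.837 -0.219
outer loop
vertex 1.574 0.64 -4.128
vertex 1.978 0.372 -4.028
vertex 1.192 0.348 -2.134
endloop
endfacet
facet normal 0.405 0.285 -0.869
outer loop
vertex 1.978 0.372 -4.028
vertex 1.988 0.912 -3.846
vertex 2.389 0.511 -3.791
endloop
endfacet
facet normal 0.267 -0.959 0.099
outer loop
vertex 1.978 0.372 -4.028
vertex 2.389 0.511 -3.791
vertex 1.192 0.348 -2.134
endloop
endfacet
facet normal 0.405 0.286 -0.868
outer loop
vertex 2.389 0.511 -3.791
vertex 1.988 0.912 -3.846
vertex 2.498 0.952 -3.595
endloop
endfacet
facet normal 0.757 -0.412 0.506
outer loop
vertex 2.389 0.511 -3.791
vertex 2.498 0.952 -3.595
vertex 1.192 0.348 -2.134
endloop
endfacet

endsolid


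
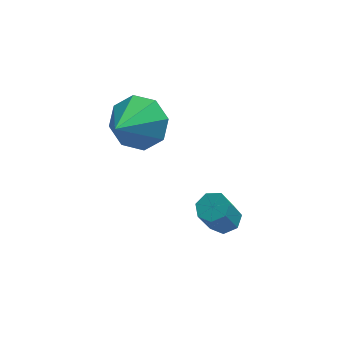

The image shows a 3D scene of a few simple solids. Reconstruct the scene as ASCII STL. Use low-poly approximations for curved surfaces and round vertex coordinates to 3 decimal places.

solid 
facet normal 0.404 0.718 -0.567
outer loop
vertex -2.437 2.474 3.443
vertex -3.004 2.137 2.613
vertex -3.16 2.84 3.391
endloop
endfacet
facet normal -0.003 0.135 0.991
outer loop
vertex -2.437 2.474 3.443
vertex -3.16 2.84 3.391
vertex -3.756 0.803 3.667
endloop
endfacet
facet normal 0.404 0.717 -0.567
outer loop
vertex -3.16 2.84 3.391
vertex -3.004 2.137 2.613
vertex -3.791 2.794 2.883
endloop
endfacet
facet normal -0.614 0.280 0.738
outer loop
vertex -3.16 2.84 3.391
vertex -3.791 2.794 2.883
vertex -3.756 0.803 3.667
endloop
endfacet
facet normal 0.405 0.718 -0.567
outer loop
vertex -3.791 2.794 2.883
vertex -3.004 2.137 2.613
vertex -3.961 2.364 2.217
endloop
endfacet
facet normal -0.976 0.065 0.207
outer loop
vertex -3.791 2.794 2.883
vertex -3.961 2.364 2.217
vertex -3.756 0.803 3.667
endloop
endfacet
facet normal 0.405 0.718 -0.567
outer loop
vertex -3.961 2.364 2.217
vertex -3.004 2.137 2.613
vertex -3.57 1.801 1.783
endloop
endfacet
facet normal -0.876 -0.385 -0.290
outer loop
vertex -3.961 2.364 2.217
vertex -3.57 1.801 1.783
vertex -3.756 0.803 3.667
endloop
endfacet
facet normal 0.404 0.718 -0.566
outer loop
vertex -3.57 1.801 1.783
vertex -3.004 2.137 2.613
vertex -2.848 1.435 1.834
endloop
endfacet
facet normal -0.375 -0.804 -0.463
outer loop
vertex -3.57 1.801 1.783
vertex -2.848 1.435 1.834
vertex -3.756 0.803 3.667
endloop
endfacet
facet normal 0.404 0.718 -0.567
outer loop
vertex -2.848 1.435 1.834
vertex -3.004 2.137 2.613
vertex -2.217 1.481 2.342
endloop
endfacet
facet normal 0.238 -0.949 -0.209
outer loop
vertex -2.848 1.435 1.834
vertex -2.217 1.481 2.342
vertex -3.756 0.803 3.667
endloop
endfacet
facet normal 0.404 0.719 -0.566
outer loop
vertex -2.217 1.481 2.342
vertex -3.004 2.137 2.613
vertex -2.047 1.911 3.009
endloop
endfacet
facet normal 0.599 -0.734 0.320
outer loop
vertex -2.217 1.481 2.342
vertex -2.047 1.911 3.009
vertex -3.756 0.803 3.667
endloop
endfacet
facet normal 0.404 0.717 -0.567
outer loop
vertex -2.047 1.911 3.009
vertex -3.004 2.137 2.613
vertex -2.437 2.474 3.443
endloop
endfacet
facet normal 0.500 -0.285 0.818
outer loop
vertex -2.047 1.911 3.009
vertex -2.437 2.474 3.443
vertex -3.756 0.803 3.667
endloop
endfacet
facet normal 0.320 0.320 -0.892
outer loop
vertex 0.31 0.869 -1.286
vertex -0.255 0.874 -1.487
vertex 0.051 1.315 -1.219
endloop
endfacet
facet normal 0.806 0.403 0.434
outer loop
vertex 0.31 0.869 -1.286
vertex 0.051 1.315 -1.219
vertex -0.12 0.441 -0.091
endloop
endfacet
facet normal 0.804 0.404 0.435
outer loop
vertex -0.12 0.441 -0.091
vertex 0.051 1.315 -1.219
vertex -0.38 0.887 -0.025
endloop
endfacet
facet normal -0.322 -0.319 0.891
outer loop
vertex -0.12 0.441 -0.091
vertex -0.38 0.887 -0.025
vertex -0.685 0.446 -0.293
endloop
endfacet
facet normal 0.322 0.319 -0.892
outer loop
vertex 0.051 1.315 -1.219
vertex -0.255 0.874 -1.487
vertex -0.439 1.429 -1.355
endloop
endfacet
facet normal 0.112 0.922 0.371
outer loop
vertex 0.051 1.315 -1.219
vertex -0.439 1.429 -1.355
vertex -0.38 0.887 -0.025
endloop
endfacet
facet normal 0.114 0.922 0.371
outer loop
vertex -0.38 0.887 -0.025
vertex -0.439 1.429 -1.355
vertex -0.869 1.002 -0.16
endloop
endfacet
facet normal -0.321 -0.320 0.891
outer loop
vertex -0.38 0.887 -0.025
vertex -0.869 1.002 -0.16
vertex -0.685 0.446 -0.293
endloop
endfacet
facet normal 0.321 0.319 -0.892
outer loop
vertex -0.439 1.429 -1.355
vertex -0.255 0.874 -1.487
vertex -0.79 1.125 -1.59
endloop
endfacet
facet normal -0.665 0.746 0.027
outer loop
vertex -0.439 1.429 -1.355
vertex -0.79 1.125 -1.59
vertex -0.869 1.002 -0.16
endloop
endfacet
facet normal -0.666 0.745 0.027
outer loop
vertex -0.869 1.002 -0.16
vertex -0.79 1.125 -1.59
vertex -1.22 0.697 -0.395
endloop
endfacet
facet normal -0.320 -0.319 0.892
outer loop
vertex -0.869 1.002 -0.16
vertex -1.22 0.697 -0.395
vertex -0.685 0.446 -0.293
endloop
endfacet
facet normal 0.322 0.320 -0.891
outer loop
vertex -0.79 1.125 -1.59
vertex -0.255 0.874 -1.487
vertex -0.738 0.632 -1.748
endloop
endfacet
facet normal -0.942 0.008 -0.336
outer loop
vertex -0.79 1.125 -1.59
vertex -0.738 0.632 -1.748
vertex -1.22 0.697 -0.395
endloop
endfacet
facet normal -0.942 0.008 -0.336
outer loop
vertex -1.22 0.697 -0.395
vertex -0.738 0.632 -1.748
vertex -1.168 0.204 -0.553
endloop
endfacet
facet normal -0.320 -0.320 0.892
outer loop
vertex -1.22 0.697 -0.395
vertex -1.168 0.204 -0.553
vertex -0.685 0.446 -0.293
endloop
endfacet
facet normal 0.321 0.320 -0.891
outer loop
vertex -0.738 0.632 -1.748
vertex -0.255 0.874 -1.487
vertex -0.322 0.321 -1.71
endloop
endfacet
facet normal -0.509 -0.736 -0.447
outer loop
vertex -0.738 0.632 -1.748
vertex -0.322 0.321 -1.71
vertex -1.168 0.204 -0.553
endloop
endfacet
facet normal -0.510 -0.735 -0.447
outer loop
vertex -1.168 0.204 -0.553
vertex -0.322 0.321 -1.71
vertex -0.753 -0.107 -0.515
endloop
endfacet
facet normal -0.321 -0.319 0.892
outer loop
vertex -1.168 0.204 -0.553
vertex -0.753 -0.107 -0.515
vertex -0.685 0.446 -0.293
endloop
endfacet
facet normal 0.322 0.320 -0.891
outer loop
vertex -0.322 0.321 -1.71
vertex -0.255 0.874 -1.487
vertex 0.144 0.426 -1.504
endloop
endfacet
facet normal 0.306 -0.926 -0.221
outer loop
vertex -0.322 0.321 -1.71
vertex 0.144 0.426 -1.504
vertex -0.753 -0.107 -0.515
endloop
endfacet
facet normal 0.306 -0.926 -0.222
outer loop
vertex -0.753 -0.107 -0.515
vertex 0.144 0.426 -1.504
vertex -0.286 -0.002 -0.309
endloop
endfacet
facet normal -0.322 -0.318 0.892
outer loop
vertex -0.753 -0.107 -0.515
vertex -0.286 -0.002 -0.309
vertex -0.685 0.446 -0.293
endloop
endfacet
facet normal 0.320 0.319 -0.892
outer loop
vertex 0.144 0.426 -1.504
vertex -0.255 0.874 -1.487
vertex 0.31 0.869 -1.286
endloop
endfacet
facet normal 0.892 -0.418 0.171
outer loop
vertex 0.144 0.426 -1.504
vertex 0.31 0.869 -1.286
vertex -0.286 -0.002 -0.309
endloop
endfacet
facet normal 0.892 -0.418 0.171
outer loop
vertex -0.286 -0.002 -0.309
vertex 0.31 0.869 -1.286
vertex -0.12 0.441 -0.091
endloop
endfacet
facet normal -0.322 -0.318 0.892
outer loop
vertex -0.286 -0.002 -0.309
vertex -0.12 0.441 -0.091
vertex -0.685 0.446 -0.293
endloop
endfacet

endsolid


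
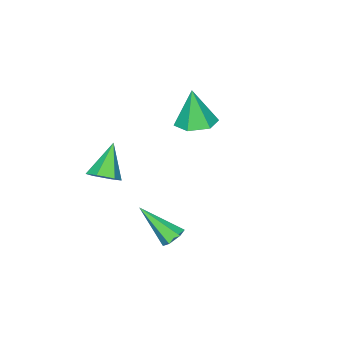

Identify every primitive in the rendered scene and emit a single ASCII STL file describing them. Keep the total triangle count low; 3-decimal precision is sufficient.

solid 
facet normal -0.225 0.691 -0.687
outer loop
vertex 1.903 1.588 -1.252
vertex 1.444 1.797 -0.892
vertex 2.013 2.036 -0.838
endloop
endfacet
facet normal 0.984 -0.137 -0.113
outer loop
vertex 1.903 1.588 -1.252
vertex 2.013 2.036 -0.838
vertex 1.936 0.283 0.612
endloop
endfacet
facet normal -0.225 0.691 -0.687
outer loop
vertex 2.013 2.036 -0.838
vertex 1.444 1.797 -0.892
vertex 1.554 2.245 -0.477
endloop
endfacet
facet normal 0.669 0.456 0.587
outer loop
vertex 2.013 2.036 -0.838
vertex 1.554 2.245 -0.477
vertex 1.936 0.283 0.612
endloop
endfacet
facet normal -0.225 0.691 -0.687
outer loop
vertex 1.554 2.245 -0.477
vertex 1.444 1.797 -0.892
vertex 0.985 2.006 -0.531
endloop
endfacet
facet normal -0.262 0.429 0.865
outer loop
vertex 1.554 2.245 -0.477
vertex 0.985 2.006 -0.531
vertex 1.936 0.283 0.612
endloop
endfacet
facet normal -0.226 0.691 -0.687
outer loop
vertex 0.985 2.006 -0.531
vertex 1.444 1.797 -0.892
vertex 0.874 1.558 -0.945
endloop
endfacet
facet normal -0.877 -0.191 0.442
outer loop
vertex 0.985 2.006 -0.531
vertex 0.874 1.558 -0.945
vertex 1.936 0.283 0.612
endloop
endfacet
facet normal -0.226 0.692 -0.686
outer loop
vertex 0.874 1.558 -0.945
vertex 1.444 1.797 -0.892
vertex 1.333 1.35 -1.306
endloop
endfacet
facet normal -0.561 -0.786 -0.261
outer loop
vertex 0.874 1.558 -0.945
vertex 1.333 1.35 -1.306
vertex 1.936 0.283 0.612
endloop
endfacet
facet normal -0.224 0.692 -0.687
outer loop
vertex 1.333 1.35 -1.306
vertex 1.444 1.797 -0.892
vertex 1.903 1.588 -1.252
endloop
endfacet
facet normal 0.368 -0.759 -0.538
outer loop
vertex 1.333 1.35 -1.306
vertex 1.903 1.588 -1.252
vertex 1.936 0.283 0.612
endloop
endfacet
facet normal 0.593 0.231 -0.772
outer loop
vertex 2.864 -1.939 2.241
vertex 2.364 -1.364 2.029
vertex 2.955 -1.209 2.529
endloop
endfacet
facet normal 0.545 -0.366 0.755
outer loop
vertex 2.864 -1.939 2.241
vertex 2.955 -1.209 2.529
vertex 1.256 -1.796 3.471
endloop
endfacet
facet normal 0.593 0.230 -0.772
outer loop
vertex 2.955 -1.209 2.529
vertex 2.364 -1.364 2.029
vertex 2.456 -0.635 2.317
endloop
endfacet
facet normal 0.265 0.528 0.807
outer loop
vertex 2.955 -1.209 2.529
vertex 2.456 -0.635 2.317
vertex 1.256 -1.796 3.471
endloop
endfacet
facet normal 0.594 0.230 -0.771
outer loop
vertex 2.456 -0.635 2.317
vertex 2.364 -1.364 2.029
vertex 1.865 -0.79 1.816
endloop
endfacet
facet normal -0.483 0.816 0.318
outer loop
vertex 2.456 -0.635 2.317
vertex 1.865 -0.79 1.816
vertex 1.256 -1.796 3.471
endloop
endfacet
facet normal 0.594 0.230 -0.771
outer loop
vertex 1.865 -0.79 1.816
vertex 2.364 -1.364 2.029
vertex 1.774 -1.52 1.528
endloop
endfacet
facet normal -0.952 0.207 -0.224
outer loop
vertex 1.865 -0.79 1.816
vertex 1.774 -1.52 1.528
vertex 1.256 -1.796 3.471
endloop
endfacet
facet normal 0.593 0.231 -0.771
outer loop
vertex 1.774 -1.52 1.528
vertex 2.364 -1.364 2.029
vertex 2.273 -2.094 1.74
endloop
endfacet
facet normal -0.672 -0.687 -0.277
outer loop
vertex 1.774 -1.52 1.528
vertex 2.273 -2.094 1.74
vertex 1.256 -1.796 3.471
endloop
endfacet
facet normal 0.593 0.231 -0.771
outer loop
vertex 2.273 -2.094 1.74
vertex 2.364 -1.364 2.029
vertex 2.864 -1.939 2.241
endloop
endfacet
facet normal 0.076 -0.974 0.212
outer loop
vertex 2.273 -2.094 1.74
vertex 2.864 -1.939 2.241
vertex 1.256 -1.796 3.471
endloop
endfacet
facet normal 0.011 0.143 -0.990
outer loop
vertex -2.593 -1.724 2.745
vertex -3.35 -1.046 2.835
vertex -2.379 -0.737 2.89
endloop
endfacet
facet normal 0.891 -0.249 0.380
outer loop
vertex -2.593 -1.724 2.745
vertex -2.379 -0.737 2.89
vertex -3.37 -1.334 4.825
endloop
endfacet
facet normal 0.010 0.144 -0.990
outer loop
vertex -2.379 -0.737 2.89
vertex -3.35 -1.046 2.835
vertex -3.135 -0.059 2.981
endloop
endfacet
facet normal 0.610 0.613 0.502
outer loop
vertex -2.379 -0.737 2.89
vertex -3.135 -0.059 2.981
vertex -3.37 -1.334 4.825
endloop
endfacet
facet normal 0.010 0.144 -0.990
outer loop
vertex -3.135 -0.059 2.981
vertex -3.35 -1.046 2.835
vertex -4.106 -0.367 2.926
endloop
endfacet
facet normal -0.285 0.805 0.520
outer loop
vertex -3.135 -0.059 2.981
vertex -4.106 -0.367 2.926
vertex -3.37 -1.334 4.825
endloop
endfacet
facet normal 0.010 0.143 -0.990
outer loop
vertex -4.106 -0.367 2.926
vertex -3.35 -1.046 2.835
vertex -4.321 -1.354 2.781
endloop
endfacet
facet normal -0.899 0.135 0.417
outer loop
vertex -4.106 -0.367 2.926
vertex -4.321 -1.354 2.781
vertex -3.37 -1.334 4.825
endloop
endfacet
facet normal 0.010 0.143 -0.990
outer loop
vertex -4.321 -1.354 2.781
vertex -3.35 -1.046 2.835
vertex -3.564 -2.032 2.69
endloop
endfacet
facet normal -0.618 -0.729 0.295
outer loop
vertex -4.321 -1.354 2.781
vertex -3.564 -2.032 2.69
vertex -3.37 -1.334 4.825
endloop
endfacet
facet normal 0.011 0.143 -0.990
outer loop
vertex -3.564 -2.032 2.69
vertex -3.35 -1.046 2.835
vertex -2.593 -1.724 2.745
endloop
endfacet
facet normal 0.276 -0.921 0.276
outer loop
vertex -3.564 -2.032 2.69
vertex -2.593 -1.724 2.745
vertex -3.37 -1.334 4.825
endloop
endfacet

endsolid


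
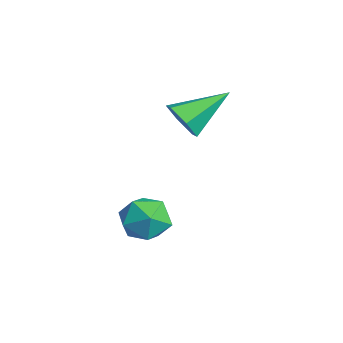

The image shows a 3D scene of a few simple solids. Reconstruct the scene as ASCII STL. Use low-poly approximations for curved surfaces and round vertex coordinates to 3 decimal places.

solid 
facet normal 0.092 -0.868 -0.487
outer loop
vertex 3.561 1.241 0.123
vertex 2.852 1.327 -0.164
vertex 3.458 1.606 -0.547
endloop
endfacet
facet normal 0.892 0.440 0.103
outer loop
vertex 3.561 1.241 0.123
vertex 3.458 1.606 -0.547
vertex 2.688 2.873 0.704
endloop
endfacet
facet normal 0.092 -0.868 -0.487
outer loop
vertex 3.458 1.606 -0.547
vertex 2.852 1.327 -0.164
vertex 2.749 1.692 -0.834
endloop
endfacet
facet normal 0.322 0.757 -0.569
outer loop
vertex 3.458 1.606 -0.547
vertex 2.749 1.692 -0.834
vertex 2.688 2.873 0.704
endloop
endfacet
facet normal 0.092 -0.868 -0.487
outer loop
vertex 2.749 1.692 -0.834
vertex 2.852 1.327 -0.164
vertex 2.142 1.413 -0.451
endloop
endfacet
facet normal -0.602 0.622 -0.501
outer loop
vertex 2.749 1.692 -0.834
vertex 2.142 1.413 -0.451
vertex 2.688 2.873 0.704
endloop
endfacet
facet normal 0.092 -0.868 -0.487
outer loop
vertex 2.142 1.413 -0.451
vertex 2.852 1.327 -0.164
vertex 2.245 1.048 0.219
endloop
endfacet
facet normal -0.956 0.169 0.239
outer loop
vertex 2.142 1.413 -0.451
vertex 2.245 1.048 0.219
vertex 2.688 2.873 0.704
endloop
endfacet
facet normal 0.092 -0.869 -0.487
outer loop
vertex 2.245 1.048 0.219
vertex 2.852 1.327 -0.164
vertex 2.954 0.962 0.507
endloop
endfacet
facet normal -0.388 -0.148 0.910
outer loop
vertex 2.245 1.048 0.219
vertex 2.954 0.962 0.507
vertex 2.688 2.873 0.704
endloop
endfacet
facet normal 0.092 -0.869 -0.487
outer loop
vertex 2.954 0.962 0.507
vertex 2.852 1.327 -0.164
vertex 3.561 1.241 0.123
endloop
endfacet
facet normal 0.538 -0.012 0.843
outer loop
vertex 2.954 0.962 0.507
vertex 3.561 1.241 0.123
vertex 2.688 2.873 0.704
endloop
endfacet
facet normal 0.346 0.044 0.937
outer loop
vertex 4.011 0.385 -2.746
vertex 3.879 -0.495 -2.656
vertex 4.662 -0.19 -2.959
endloop
endfacet
facet normal 0.653 0.543 0.529
outer loop
vertex 4.011 0.385 -2.746
vertex 4.662 -0.19 -2.959
vertex 4.499 0.516 -3.483
endloop
endfacet
facet normal 0.136 0.956 0.260
outer loop
vertex 4.011 0.385 -2.746
vertex 4.499 0.516 -3.483
vertex 3.615 0.647 -3.503
endloop
endfacet
facet normal -0.490 0.712 0.503
outer loop
vertex 4.011 0.385 -2.746
vertex 3.615 0.647 -3.503
vertex 3.232 0.022 -2.992
endloop
endfacet
facet normal -0.360 0.148 0.921
outer loop
vertex 4.011 0.385 -2.746
vertex 3.232 0.022 -2.992
vertex 3.879 -0.495 -2.656
endloop
endfacet
facet normal 0.977 0.214 -0.016
outer loop
vertex 4.499 0.516 -3.483
vertex 4.662 -0.19 -2.959
vertex 4.668 -0.282 -3.848
endloop
endfacet
facet normal 0.481 -0.593 0.646
outer loop
vertex 4.662 -0.19 -2.959
vertex 3.879 -0.495 -2.656
vertex 4.285 -0.907 -3.337
endloop
endfacet
facet normal -0.660 -0.423 0.620
outer loop
vertex 3.879 -0.495 -2.656
vertex 3.232 0.022 -2.992
vertex 3.401 -0.776 -3.357
endloop
endfacet
facet normal -0.871 0.488 -0.056
outer loop
vertex 3.232 0.022 -2.992
vertex 3.615 0.647 -3.503
vertex 3.238 -0.07 -3.881
endloop
endfacet
facet normal 0.141 0.882 -0.450
outer loop
vertex 3.615 0.647 -3.503
vertex 4.499 0.516 -3.483
vertex 4.021 0.235 -4.184
endloop
endfacet
facet normal 0.490 -0.712 -0.503
outer loop
vertex 3.889 -0.645 -4.094
vertex 4.668 -0.282 -3.848
vertex 4.285 -0.907 -3.337
endloop
endfacet
facet normal -0.136 -0.956 -0.260
outer loop
vertex 3.889 -0.645 -4.094
vertex 4.285 -0.907 -3.337
vertex 3.401 -0.776 -3.357
endloop
endfacet
facet normal -0.653 -0.543 -0.529
outer loop
vertex 3.889 -0.645 -4.094
vertex 3.401 -0.776 -3.357
vertex 3.238 -0.07 -3.881
endloop
endfacet
facet normal -0.346 -0.044 -0.937
outer loop
vertex 3.889 -0.645 -4.094
vertex 3.238 -0.07 -3.881
vertex 4.021 0.235 -4.184
endloop
endfacet
facet normal 0.360 -0.148 -0.921
outer loop
vertex 3.889 -0.645 -4.094
vertex 4.021 0.235 -4.184
vertex 4.668 -0.282 -3.848
endloop
endfacet
facet normal 0.871 -0.488 0.056
outer loop
vertex 4.285 -0.907 -3.337
vertex 4.668 -0.282 -3.848
vertex 4.662 -0.19 -2.959
endloop
endfacet
facet normal -0.141 -0.882 0.450
outer loop
vertex 3.401 -0.776 -3.357
vertex 4.285 -0.907 -3.337
vertex 3.879 -0.495 -2.656
endloop
endfacet
facet normal -0.977 -0.214 0.016
outer loop
vertex 3.238 -0.07 -3.881
vertex 3.401 -0.776 -3.357
vertex 3.232 0.022 -2.992
endloop
endfacet
facet normal -0.481 0.593 -0.646
outer loop
vertex 4.021 0.235 -4.184
vertex 3.238 -0.07 -3.881
vertex 3.615 0.647 -3.503
endloop
endfacet
facet normal 0.660 0.423 -0.620
outer loop
vertex 4.668 -0.282 -3.848
vertex 4.021 0.235 -4.184
vertex 4.499 0.516 -3.483
endloop
endfacet

endsolid


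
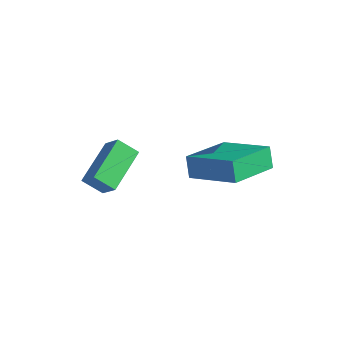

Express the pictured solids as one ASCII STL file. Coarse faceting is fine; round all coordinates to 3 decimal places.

solid 
facet normal -0.718 -0.357 0.598
outer loop
vertex -2.929 -3.237 -1.592
vertex -3.283 -1.55 -1.009
vertex -3.604 -3.123 -2.334
endloop
endfacet
facet normal 0.195 -0.927 -0.320
outer loop
vertex -2.937 -2.79 -2.891
vertex -2.929 -3.237 -1.592
vertex -3.604 -3.123 -2.334
endloop
endfacet
facet normal -0.718 -0.357 0.598
outer loop
vertex -3.604 -3.123 -2.334
vertex -3.283 -1.55 -1.009
vertex -3.959 -1.435 -1.752
endloop
endfacet
facet normal -0.669 0.112 -0.734
outer loop
vertex -3.959 -1.435 -1.752
vertex -2.937 -2.79 -2.891
vertex -3.604 -3.123 -2.334
endloop
endfacet
facet normal 0.670 -0.113 0.734
outer loop
vertex -2.929 -3.237 -1.592
vertex -2.616 -1.217 -1.566
vertex -3.283 -1.55 -1.009
endloop
endfacet
facet normal 0.194 -0.927 -0.320
outer loop
vertex -2.261 -2.905 -2.148
vertex -2.929 -3.237 -1.592
vertex -2.937 -2.79 -2.891
endloop
endfacet
facet normal 0.668 -0.113 0.735
outer loop
vertex -2.261 -2.905 -2.148
vertex -2.616 -1.217 -1.566
vertex -2.929 -3.237 -1.592
endloop
endfacet
facet normal -0.195 0.927 0.321
outer loop
vertex -3.283 -1.55 -1.009
vertex -2.616 -1.217 -1.566
vertex -3.959 -1.435 -1.752
endloop
endfacet
facet normal -0.668 0.114 -0.735
outer loop
vertex -3.291 -1.103 -2.308
vertex -2.937 -2.79 -2.891
vertex -3.959 -1.435 -1.752
endloop
endfacet
facet normal -0.195 0.927 0.320
outer loop
vertex -3.959 -1.435 -1.752
vertex -2.616 -1.217 -1.566
vertex -3.291 -1.103 -2.308
endloop
endfacet
facet normal 0.718 0.357 -0.598
outer loop
vertex -3.291 -1.103 -2.308
vertex -2.261 -2.905 -2.148
vertex -2.937 -2.79 -2.891
endloop
endfacet
facet normal 0.718 0.357 -0.598
outer loop
vertex -2.616 -1.217 -1.566
vertex -2.261 -2.905 -2.148
vertex -3.291 -1.103 -2.308
endloop
endfacet
facet normal -0.912 -0.074 -0.403
outer loop
vertex -1.859 0.44 -2.655
vertex -1.729 2.45 -3.318
vertex -1.487 0.155 -3.446
endloop
endfacet
facet normal -0.061 -0.948 0.313
outer loop
vertex 0.429 0.31 -2.602
vertex -1.859 0.44 -2.655
vertex -1.487 0.155 -3.446
endloop
endfacet
facet normal -0.913 -0.074 -0.402
outer loop
vertex -1.487 0.155 -3.446
vertex -1.729 2.45 -3.318
vertex -1.357 2.164 -4.11
endloop
endfacet
facet normal 0.404 -0.311 -0.860
outer loop
vertex -1.357 2.164 -4.11
vertex 0.429 0.31 -2.602
vertex -1.487 0.155 -3.446
endloop
endfacet
facet normal -0.404 0.310 0.861
outer loop
vertex -1.859 0.44 -2.655
vertex 0.187 2.605 -2.474
vertex -1.729 2.45 -3.318
endloop
endfacet
facet normal -0.061 -0.948 0.313
outer loop
vertex 0.057 0.596 -1.81
vertex -1.859 0.44 -2.655
vertex 0.429 0.31 -2.602
endloop
endfacet
facet normal -0.405 0.310 0.860
outer loop
vertex 0.057 0.596 -1.81
vertex 0.187 2.605 -2.474
vertex -1.859 0.44 -2.655
endloop
endfacet
facet normal 0.061 0.948 -0.313
outer loop
vertex -1.729 2.45 -3.318
vertex 0.187 2.605 -2.474
vertex -1.357 2.164 -4.11
endloop
endfacet
facet normal 0.405 -0.310 -0.860
outer loop
vertex 0.559 2.32 -3.265
vertex 0.429 0.31 -2.602
vertex -1.357 2.164 -4.11
endloop
endfacet
facet normal 0.061 0.948 -0.313
outer loop
vertex -1.357 2.164 -4.11
vertex 0.187 2.605 -2.474
vertex 0.559 2.32 -3.265
endloop
endfacet
facet normal 0.913 0.074 0.402
outer loop
vertex 0.559 2.32 -3.265
vertex 0.057 0.596 -1.81
vertex 0.429 0.31 -2.602
endloop
endfacet
facet normal 0.912 0.074 0.402
outer loop
vertex 0.187 2.605 -2.474
vertex 0.057 0.596 -1.81
vertex 0.559 2.32 -3.265
endloop
endfacet

endsolid


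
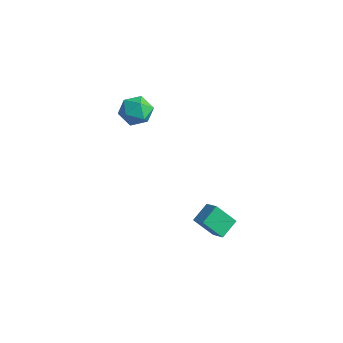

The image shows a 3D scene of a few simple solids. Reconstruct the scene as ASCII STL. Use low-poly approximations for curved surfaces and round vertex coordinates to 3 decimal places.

solid 
facet normal -0.839 0.185 -0.512
outer loop
vertex 2.175 2.691 -2.836
vertex 2.085 3.733 -2.312
vertex 2.956 3.292 -3.899
endloop
endfacet
facet normal 0.076 -0.891 -0.448
outer loop
vertex 3.795 3.107 -3.388
vertex 2.175 2.691 -2.836
vertex 2.956 3.292 -3.899
endloop
endfacet
facet normal -0.839 0.184 -0.512
outer loop
vertex 2.956 3.292 -3.899
vertex 2.085 3.733 -2.312
vertex 2.866 4.334 -3.376
endloop
endfacet
facet normal 0.538 0.415 -0.734
outer loop
vertex 2.866 4.334 -3.376
vertex 3.795 3.107 -3.388
vertex 2.956 3.292 -3.899
endloop
endfacet
facet normal -0.538 -0.415 0.733
outer loop
vertex 2.175 2.691 -2.836
vertex 2.924 3.548 -1.801
vertex 2.085 3.733 -2.312
endloop
endfacet
facet normal 0.076 -0.891 -0.447
outer loop
vertex 3.014 2.506 -2.324
vertex 2.175 2.691 -2.836
vertex 3.795 3.107 -3.388
endloop
endfacet
facet normal -0.539 -0.415 0.733
outer loop
vertex 3.014 2.506 -2.324
vertex 2.924 3.548 -1.801
vertex 2.175 2.691 -2.836
endloop
endfacet
facet normal -0.076 0.891 0.447
outer loop
vertex 2.085 3.733 -2.312
vertex 2.924 3.548 -1.801
vertex 2.866 4.334 -3.376
endloop
endfacet
facet normal 0.539 0.415 -0.733
outer loop
vertex 3.705 4.149 -2.864
vertex 3.795 3.107 -3.388
vertex 2.866 4.334 -3.376
endloop
endfacet
facet normal -0.077 0.891 0.447
outer loop
vertex 2.866 4.334 -3.376
vertex 2.924 3.548 -1.801
vertex 3.705 4.149 -2.864
endloop
endfacet
facet normal 0.839 -0.185 0.512
outer loop
vertex 3.705 4.149 -2.864
vertex 3.014 2.506 -2.324
vertex 3.795 3.107 -3.388
endloop
endfacet
facet normal 0.839 -0.185 0.512
outer loop
vertex 2.924 3.548 -1.801
vertex 3.014 2.506 -2.324
vertex 3.705 4.149 -2.864
endloop
endfacet
facet normal -0.586 0.803 0.109
outer loop
vertex -1.739 3.336 3.146
vertex -2.448 2.779 3.433
vertex -1.842 3.136 4.065
endloop
endfacet
facet normal 0.097 0.970 0.222
outer loop
vertex -1.739 3.336 3.146
vertex -1.842 3.136 4.065
vertex -0.98 3.139 3.675
endloop
endfacet
facet normal 0.465 0.806 -0.367
outer loop
vertex -1.739 3.336 3.146
vertex -0.98 3.139 3.675
vertex -1.053 2.783 2.801
endloop
endfacet
facet normal 0.007 0.536 -0.844
outer loop
vertex -1.739 3.336 3.146
vertex -1.053 2.783 2.801
vertex -1.961 2.56 2.652
endloop
endfacet
facet normal -0.642 0.534 -0.550
outer loop
vertex -1.739 3.336 3.146
vertex -1.961 2.56 2.652
vertex -2.448 2.779 3.433
endloop
endfacet
facet normal 0.339 0.562 0.755
outer loop
vertex -0.98 3.139 3.675
vertex -1.842 3.136 4.065
vertex -1.219 2.46 4.288
endloop
endfacet
facet normal -0.767 0.290 0.572
outer loop
vertex -1.842 3.136 4.065
vertex -2.448 2.779 3.433
vertex -2.127 2.237 4.139
endloop
endfacet
facet normal -0.857 -0.144 -0.494
outer loop
vertex -2.448 2.779 3.433
vertex -1.961 2.56 2.652
vertex -2.2 1.881 3.265
endloop
endfacet
facet normal 0.194 -0.141 -0.971
outer loop
vertex -1.961 2.56 2.652
vertex -1.053 2.783 2.801
vertex -1.338 1.884 2.875
endloop
endfacet
facet normal 0.935 0.295 -0.198
outer loop
vertex -1.053 2.783 2.801
vertex -0.98 3.139 3.675
vertex -0.732 2.241 3.507
endloop
endfacet
facet normal -0.007 -0.536 0.844
outer loop
vertex -1.441 1.684 3.794
vertex -1.219 2.46 4.288
vertex -2.127 2.237 4.139
endloop
endfacet
facet normal -0.465 -0.806 0.367
outer loop
vertex -1.441 1.684 3.794
vertex -2.127 2.237 4.139
vertex -2.2 1.881 3.265
endloop
endfacet
facet normal -0.097 -0.970 -0.222
outer loop
vertex -1.441 1.684 3.794
vertex -2.2 1.881 3.265
vertex -1.338 1.884 2.875
endloop
endfacet
facet normal 0.586 -0.803 -0.109
outer loop
vertex -1.441 1.684 3.794
vertex -1.338 1.884 2.875
vertex -0.732 2.241 3.507
endloop
endfacet
facet normal 0.642 -0.534 0.550
outer loop
vertex -1.441 1.684 3.794
vertex -0.732 2.241 3.507
vertex -1.219 2.46 4.288
endloop
endfacet
facet normal -0.194 0.141 0.971
outer loop
vertex -2.127 2.237 4.139
vertex -1.219 2.46 4.288
vertex -1.842 3.136 4.065
endloop
endfacet
facet normal -0.935 -0.295 0.198
outer loop
vertex -2.2 1.881 3.265
vertex -2.127 2.237 4.139
vertex -2.448 2.779 3.433
endloop
endfacet
facet normal -0.339 -0.562 -0.755
outer loop
vertex -1.338 1.884 2.875
vertex -2.2 1.881 3.265
vertex -1.961 2.56 2.652
endloop
endfacet
facet normal 0.767 -0.290 -0.572
outer loop
vertex -0.732 2.241 3.507
vertex -1.338 1.884 2.875
vertex -1.053 2.783 2.801
endloop
endfacet
facet normal 0.857 0.144 0.494
outer loop
vertex -1.219 2.46 4.288
vertex -0.732 2.241 3.507
vertex -0.98 3.139 3.675
endloop
endfacet

endsolid
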